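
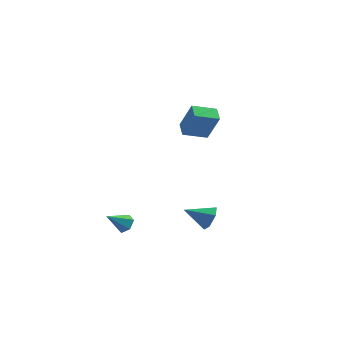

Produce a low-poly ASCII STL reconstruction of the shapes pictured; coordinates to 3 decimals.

solid 
facet normal 0.881 0.197 -0.430
outer loop
vertex 1.711 -1.342 -2.14
vertex 1.481 -1.609 -2.734
vertex 1.395 -0.937 -2.602
endloop
endfacet
facet normal -0.255 0.634 0.730
outer loop
vertex 1.711 -1.342 -2.14
vertex 1.395 -0.937 -2.602
vertex 0.319 -1.871 -2.166
endloop
endfacet
facet normal 0.881 0.197 -0.431
outer loop
vertex 1.395 -0.937 -2.602
vertex 1.481 -1.609 -2.734
vertex 1.165 -1.205 -3.195
endloop
endfacet
facet normal -0.671 0.738 -0.074
outer loop
vertex 1.395 -0.937 -2.602
vertex 1.165 -1.205 -3.195
vertex 0.319 -1.871 -2.166
endloop
endfacet
facet normal 0.881 0.198 -0.430
outer loop
vertex 1.165 -1.205 -3.195
vertex 1.481 -1.609 -2.734
vertex 1.252 -1.877 -3.327
endloop
endfacet
facet normal -0.779 0.022 -0.626
outer loop
vertex 1.165 -1.205 -3.195
vertex 1.252 -1.877 -3.327
vertex 0.319 -1.871 -2.166
endloop
endfacet
facet normal 0.881 0.198 -0.430
outer loop
vertex 1.252 -1.877 -3.327
vertex 1.481 -1.609 -2.734
vertex 1.568 -2.281 -2.866
endloop
endfacet
facet normal -0.472 -0.798 -0.375
outer loop
vertex 1.252 -1.877 -3.327
vertex 1.568 -2.281 -2.866
vertex 0.319 -1.871 -2.166
endloop
endfacet
facet normal 0.881 0.198 -0.429
outer loop
vertex 1.568 -2.281 -2.866
vertex 1.481 -1.609 -2.734
vertex 1.797 -2.013 -2.272
endloop
endfacet
facet normal -0.056 -0.902 0.428
outer loop
vertex 1.568 -2.281 -2.866
vertex 1.797 -2.013 -2.272
vertex 0.319 -1.871 -2.166
endloop
endfacet
facet normal 0.881 0.197 -0.430
outer loop
vertex 1.797 -2.013 -2.272
vertex 1.481 -1.609 -2.734
vertex 1.711 -1.342 -2.14
endloop
endfacet
facet normal 0.052 -0.186 0.981
outer loop
vertex 1.797 -2.013 -2.272
vertex 1.711 -1.342 -2.14
vertex 0.319 -1.871 -2.166
endloop
endfacet
facet normal -0.855 -0.433 0.285
outer loop
vertex -0.148 2.778 1.541
vertex -0.436 3.529 1.817
vertex -0.787 3.073 0.071
endloop
endfacet
facet normal 0.339 -0.883 -0.324
outer loop
vertex 0.316 3.631 -0.297
vertex -0.148 2.778 1.541
vertex -0.787 3.073 0.071
endloop
endfacet
facet normal -0.855 -0.432 0.285
outer loop
vertex -0.787 3.073 0.071
vertex -0.436 3.529 1.817
vertex -1.075 3.824 0.346
endloop
endfacet
facet normal -0.392 0.180 -0.902
outer loop
vertex -1.075 3.824 0.346
vertex 0.316 3.631 -0.297
vertex -0.787 3.073 0.071
endloop
endfacet
facet normal 0.392 -0.181 0.902
outer loop
vertex -0.148 2.778 1.541
vertex 0.667 4.087 1.449
vertex -0.436 3.529 1.817
endloop
endfacet
facet normal 0.339 -0.883 -0.324
outer loop
vertex 0.955 3.336 1.174
vertex -0.148 2.778 1.541
vertex 0.316 3.631 -0.297
endloop
endfacet
facet normal 0.391 -0.180 0.902
outer loop
vertex 0.955 3.336 1.174
vertex 0.667 4.087 1.449
vertex -0.148 2.778 1.541
endloop
endfacet
facet normal -0.339 0.883 0.324
outer loop
vertex -0.436 3.529 1.817
vertex 0.667 4.087 1.449
vertex -1.075 3.824 0.346
endloop
endfacet
facet normal -0.392 0.181 -0.902
outer loop
vertex 0.028 4.382 -0.021
vertex 0.316 3.631 -0.297
vertex -1.075 3.824 0.346
endloop
endfacet
facet normal -0.339 0.883 0.324
outer loop
vertex -1.075 3.824 0.346
vertex 0.667 4.087 1.449
vertex 0.028 4.382 -0.021
endloop
endfacet
facet normal 0.855 0.433 -0.285
outer loop
vertex 0.028 4.382 -0.021
vertex 0.955 3.336 1.174
vertex 0.316 3.631 -0.297
endloop
endfacet
facet normal 0.855 0.432 -0.285
outer loop
vertex 0.667 4.087 1.449
vertex 0.955 3.336 1.174
vertex 0.028 4.382 -0.021
endloop
endfacet
facet normal 0.592 0.505 -0.628
outer loop
vertex -1.864 -3.159 -2.942
vertex -2.185 -2.727 -2.897
vertex -1.77 -2.792 -2.558
endloop
endfacet
facet normal 0.518 -0.678 0.521
outer loop
vertex -1.864 -3.159 -2.942
vertex -1.77 -2.792 -2.558
vertex -2.895 -3.333 -2.143
endloop
endfacet
facet normal 0.592 0.506 -0.627
outer loop
vertex -1.77 -2.792 -2.558
vertex -2.185 -2.727 -2.897
vertex -2.091 -2.36 -2.512
endloop
endfacet
facet normal 0.294 0.117 0.949
outer loop
vertex -1.77 -2.792 -2.558
vertex -2.091 -2.36 -2.512
vertex -2.895 -3.333 -2.143
endloop
endfacet
facet normal 0.592 0.506 -0.627
outer loop
vertex -2.091 -2.36 -2.512
vertex -2.185 -2.727 -2.897
vertex -2.506 -2.295 -2.851
endloop
endfacet
facet normal -0.440 0.613 0.656
outer loop
vertex -2.091 -2.36 -2.512
vertex -2.506 -2.295 -2.851
vertex -2.895 -3.333 -2.143
endloop
endfacet
facet normal 0.592 0.506 -0.627
outer loop
vertex -2.506 -2.295 -2.851
vertex -2.185 -2.727 -2.897
vertex -2.6 -2.662 -3.236
endloop
endfacet
facet normal -0.948 0.311 -0.065
outer loop
vertex -2.506 -2.295 -2.851
vertex -2.6 -2.662 -3.236
vertex -2.895 -3.333 -2.143
endloop
endfacet
facet normal 0.592 0.505 -0.628
outer loop
vertex -2.6 -2.662 -3.236
vertex -2.185 -2.727 -2.897
vertex -2.279 -3.094 -3.281
endloop
endfacet
facet normal -0.722 -0.485 -0.493
outer loop
vertex -2.6 -2.662 -3.236
vertex -2.279 -3.094 -3.281
vertex -2.895 -3.333 -2.143
endloop
endfacet
facet normal 0.592 0.505 -0.628
outer loop
vertex -2.279 -3.094 -3.281
vertex -2.185 -2.727 -2.897
vertex -1.864 -3.159 -2.942
endloop
endfacet
facet normal 0.010 -0.980 -0.200
outer loop
vertex -2.279 -3.094 -3.281
vertex -1.864 -3.159 -2.942
vertex -2.895 -3.333 -2.143
endloop
endfacet

endsolid


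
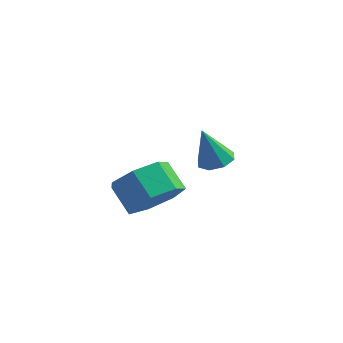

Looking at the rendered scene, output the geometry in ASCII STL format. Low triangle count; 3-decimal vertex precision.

solid 
facet normal 0.686 -0.356 -0.635
outer loop
vertex -1.459 3.712 -0.716
vertex -2.178 3.761 -1.52
vertex -1.482 4.519 -1.193
endloop
endfacet
facet normal 0.728 0.364 0.581
outer loop
vertex -1.459 3.712 -0.716
vertex -1.482 4.519 -1.193
vertex -2.302 4.151 0.065
endloop
endfacet
facet normal 0.727 0.365 0.581
outer loop
vertex -2.302 4.151 0.065
vertex -1.482 4.519 -1.193
vertex -2.325 4.957 -0.413
endloop
endfacet
facet normal -0.686 0.357 0.635
outer loop
vertex -2.302 4.151 0.065
vertex -2.325 4.957 -0.413
vertex -3.022 4.199 -0.74
endloop
endfacet
facet normal 0.686 -0.356 -0.634
outer loop
vertex -1.482 4.519 -1.193
vertex -2.178 3.761 -1.52
vertex -2.029 4.754 -1.917
endloop
endfacet
facet normal 0.434 0.900 -0.036
outer loop
vertex -1.482 4.519 -1.193
vertex -2.029 4.754 -1.917
vertex -2.325 4.957 -0.413
endloop
endfacet
facet normal 0.435 0.900 -0.036
outer loop
vertex -2.325 4.957 -0.413
vertex -2.029 4.754 -1.917
vertex -2.872 5.193 -1.136
endloop
endfacet
facet normal -0.685 0.356 0.635
outer loop
vertex -2.325 4.957 -0.413
vertex -2.872 5.193 -1.136
vertex -3.022 4.199 -0.74
endloop
endfacet
facet normal 0.685 -0.357 -0.635
outer loop
vertex -2.029 4.754 -1.917
vertex -2.178 3.761 -1.52
vertex -2.689 4.242 -2.342
endloop
endfacet
facet normal -0.185 0.758 -0.626
outer loop
vertex -2.029 4.754 -1.917
vertex -2.689 4.242 -2.342
vertex -2.872 5.193 -1.136
endloop
endfacet
facet normal -0.186 0.758 -0.626
outer loop
vertex -2.872 5.193 -1.136
vertex -2.689 4.242 -2.342
vertex -3.532 4.68 -1.561
endloop
endfacet
facet normal -0.686 0.356 0.635
outer loop
vertex -2.872 5.193 -1.136
vertex -3.532 4.68 -1.561
vertex -3.022 4.199 -0.74
endloop
endfacet
facet normal 0.686 -0.356 -0.635
outer loop
vertex -2.689 4.242 -2.342
vertex -2.178 3.761 -1.52
vertex -2.964 3.367 -2.148
endloop
endfacet
facet normal -0.666 0.044 -0.744
outer loop
vertex -2.689 4.242 -2.342
vertex -2.964 3.367 -2.148
vertex -3.532 4.68 -1.561
endloop
endfacet
facet normal -0.666 0.044 -0.744
outer loop
vertex -3.532 4.68 -1.561
vertex -2.964 3.367 -2.148
vertex -3.807 3.805 -1.367
endloop
endfacet
facet normal -0.686 0.356 0.635
outer loop
vertex -3.532 4.68 -1.561
vertex -3.807 3.805 -1.367
vertex -3.022 4.199 -0.74
endloop
endfacet
facet normal 0.686 -0.356 -0.635
outer loop
vertex -2.964 3.367 -2.148
vertex -2.178 3.761 -1.52
vertex -2.648 2.789 -1.482
endloop
endfacet
facet normal -0.645 -0.702 -0.303
outer loop
vertex -2.964 3.367 -2.148
vertex -2.648 2.789 -1.482
vertex -3.807 3.805 -1.367
endloop
endfacet
facet normal -0.645 -0.702 -0.303
outer loop
vertex -3.807 3.805 -1.367
vertex -2.648 2.789 -1.482
vertex -3.491 3.227 -0.701
endloop
endfacet
facet normal -0.686 0.356 0.635
outer loop
vertex -3.807 3.805 -1.367
vertex -3.491 3.227 -0.701
vertex -3.022 4.199 -0.74
endloop
endfacet
facet normal 0.686 -0.356 -0.634
outer loop
vertex -2.648 2.789 -1.482
vertex -2.178 3.761 -1.52
vertex -1.978 2.943 -0.844
endloop
endfacet
facet normal -0.138 -0.920 0.367
outer loop
vertex -2.648 2.789 -1.482
vertex -1.978 2.943 -0.844
vertex -3.491 3.227 -0.701
endloop
endfacet
facet normal -0.138 -0.920 0.367
outer loop
vertex -3.491 3.227 -0.701
vertex -1.978 2.943 -0.844
vertex -2.821 3.381 -0.064
endloop
endfacet
facet normal -0.686 0.356 0.635
outer loop
vertex -3.491 3.227 -0.701
vertex -2.821 3.381 -0.064
vertex -3.022 4.199 -0.74
endloop
endfacet
facet normal 0.685 -0.357 -0.635
outer loop
vertex -1.978 2.943 -0.844
vertex -2.178 3.761 -1.52
vertex -1.459 3.712 -0.716
endloop
endfacet
facet normal 0.472 -0.445 0.761
outer loop
vertex -1.978 2.943 -0.844
vertex -1.459 3.712 -0.716
vertex -2.821 3.381 -0.064
endloop
endfacet
facet normal 0.472 -0.446 0.760
outer loop
vertex -2.821 3.381 -0.064
vertex -1.459 3.712 -0.716
vertex -2.302 4.151 0.065
endloop
endfacet
facet normal -0.686 0.356 0.635
outer loop
vertex -2.821 3.381 -0.064
vertex -2.302 4.151 0.065
vertex -3.022 4.199 -0.74
endloop
endfacet
facet normal 0.250 0.192 -0.949
outer loop
vertex 0.765 2.389 1.622
vertex 0.31 2.809 1.587
vertex 0.909 2.824 1.748
endloop
endfacet
facet normal 0.762 -0.400 0.509
outer loop
vertex 0.765 2.389 1.622
vertex 0.909 2.824 1.748
vertex -0.05 2.531 2.953
endloop
endfacet
facet normal 0.250 0.193 -0.949
outer loop
vertex 0.909 2.824 1.748
vertex 0.31 2.809 1.587
vertex 0.702 3.249 1.78
endloop
endfacet
facet normal 0.710 0.298 0.638
outer loop
vertex 0.909 2.824 1.748
vertex 0.702 3.249 1.78
vertex -0.05 2.531 2.953
endloop
endfacet
facet normal 0.250 0.193 -0.949
outer loop
vertex 0.702 3.249 1.78
vertex 0.31 2.809 1.587
vertex 0.265 3.417 1.699
endloop
endfacet
facet normal 0.189 0.779 0.598
outer loop
vertex 0.702 3.249 1.78
vertex 0.265 3.417 1.699
vertex -0.05 2.531 2.953
endloop
endfacet
facet normal 0.251 0.193 -0.948
outer loop
vertex 0.265 3.417 1.699
vertex 0.31 2.809 1.587
vertex -0.145 3.229 1.552
endloop
endfacet
facet normal -0.498 0.762 0.414
outer loop
vertex 0.265 3.417 1.699
vertex -0.145 3.229 1.552
vertex -0.05 2.531 2.953
endloop
endfacet
facet normal 0.251 0.192 -0.949
outer loop
vertex -0.145 3.229 1.552
vertex 0.31 2.809 1.587
vertex -0.288 2.794 1.426
endloop
endfacet
facet normal -0.947 0.256 0.192
outer loop
vertex -0.145 3.229 1.552
vertex -0.288 2.794 1.426
vertex -0.05 2.531 2.953
endloop
endfacet
facet normal 0.251 0.193 -0.949
outer loop
vertex -0.288 2.794 1.426
vertex 0.31 2.809 1.587
vertex -0.081 2.369 1.394
endloop
endfacet
facet normal -0.895 -0.441 0.064
outer loop
vertex -0.288 2.794 1.426
vertex -0.081 2.369 1.394
vertex -0.05 2.531 2.953
endloop
endfacet
facet normal 0.251 0.193 -0.949
outer loop
vertex -0.081 2.369 1.394
vertex 0.31 2.809 1.587
vertex 0.355 2.201 1.475
endloop
endfacet
facet normal -0.374 -0.922 0.103
outer loop
vertex -0.081 2.369 1.394
vertex 0.355 2.201 1.475
vertex -0.05 2.531 2.953
endloop
endfacet
facet normal 0.251 0.193 -0.948
outer loop
vertex 0.355 2.201 1.475
vertex 0.31 2.809 1.587
vertex 0.765 2.389 1.622
endloop
endfacet
facet normal 0.312 -0.905 0.288
outer loop
vertex 0.355 2.201 1.475
vertex 0.765 2.389 1.622
vertex -0.05 2.531 2.953
endloop
endfacet

endsolid


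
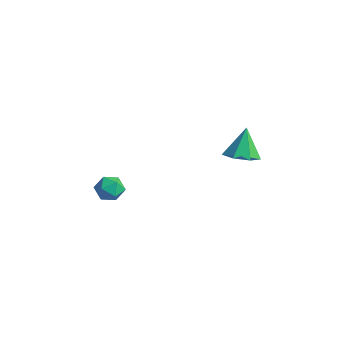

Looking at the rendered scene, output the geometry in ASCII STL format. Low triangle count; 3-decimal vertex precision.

solid 
facet normal -0.031 0.376 0.926
outer loop
vertex -3.492 -3.225 -3.578
vertex -3.737 -3.922 -3.303
vertex -2.966 -3.762 -3.342
endloop
endfacet
facet normal 0.473 0.699 0.536
outer loop
vertex -3.492 -3.225 -3.578
vertex -2.966 -3.762 -3.342
vertex -2.837 -3.345 -3.999
endloop
endfacet
facet normal 0.159 0.987 -0.034
outer loop
vertex -3.492 -3.225 -3.578
vertex -2.837 -3.345 -3.999
vertex -3.528 -3.246 -4.365
endloop
endfacet
facet normal -0.539 0.842 0.002
outer loop
vertex -3.492 -3.225 -3.578
vertex -3.528 -3.246 -4.365
vertex -4.084 -3.603 -3.936
endloop
endfacet
facet normal -0.656 0.465 0.594
outer loop
vertex -3.492 -3.225 -3.578
vertex -4.084 -3.603 -3.936
vertex -3.737 -3.922 -3.303
endloop
endfacet
facet normal 0.930 0.200 0.309
outer loop
vertex -2.837 -3.345 -3.999
vertex -2.966 -3.762 -3.342
vertex -2.676 -4.117 -3.984
endloop
endfacet
facet normal 0.115 -0.324 0.939
outer loop
vertex -2.966 -3.762 -3.342
vertex -3.737 -3.922 -3.303
vertex -3.232 -4.474 -3.555
endloop
endfacet
facet normal -0.898 -0.179 0.402
outer loop
vertex -3.737 -3.922 -3.303
vertex -4.084 -3.603 -3.936
vertex -3.923 -4.375 -3.921
endloop
endfacet
facet normal -0.708 0.432 -0.559
outer loop
vertex -4.084 -3.603 -3.936
vertex -3.528 -3.246 -4.365
vertex -3.794 -3.958 -4.578
endloop
endfacet
facet normal 0.421 0.666 -0.615
outer loop
vertex -3.528 -3.246 -4.365
vertex -2.837 -3.345 -3.999
vertex -3.023 -3.798 -4.617
endloop
endfacet
facet normal 0.539 -0.842 -0.002
outer loop
vertex -3.268 -4.495 -4.342
vertex -2.676 -4.117 -3.984
vertex -3.232 -4.474 -3.555
endloop
endfacet
facet normal -0.159 -0.987 0.034
outer loop
vertex -3.268 -4.495 -4.342
vertex -3.232 -4.474 -3.555
vertex -3.923 -4.375 -3.921
endloop
endfacet
facet normal -0.473 -0.699 -0.536
outer loop
vertex -3.268 -4.495 -4.342
vertex -3.923 -4.375 -3.921
vertex -3.794 -3.958 -4.578
endloop
endfacet
facet normal 0.031 -0.376 -0.926
outer loop
vertex -3.268 -4.495 -4.342
vertex -3.794 -3.958 -4.578
vertex -3.023 -3.798 -4.617
endloop
endfacet
facet normal 0.656 -0.465 -0.594
outer loop
vertex -3.268 -4.495 -4.342
vertex -3.023 -3.798 -4.617
vertex -2.676 -4.117 -3.984
endloop
endfacet
facet normal 0.708 -0.432 0.559
outer loop
vertex -3.232 -4.474 -3.555
vertex -2.676 -4.117 -3.984
vertex -2.966 -3.762 -3.342
endloop
endfacet
facet normal -0.421 -0.666 0.615
outer loop
vertex -3.923 -4.375 -3.921
vertex -3.232 -4.474 -3.555
vertex -3.737 -3.922 -3.303
endloop
endfacet
facet normal -0.930 -0.200 -0.309
outer loop
vertex -3.794 -3.958 -4.578
vertex -3.923 -4.375 -3.921
vertex -4.084 -3.603 -3.936
endloop
endfacet
facet normal -0.115 0.324 -0.939
outer loop
vertex -3.023 -3.798 -4.617
vertex -3.794 -3.958 -4.578
vertex -3.528 -3.246 -4.365
endloop
endfacet
facet normal 0.898 0.179 -0.402
outer loop
vertex -2.676 -4.117 -3.984
vertex -3.023 -3.798 -4.617
vertex -2.837 -3.345 -3.999
endloop
endfacet
facet normal 0.204 -0.386 -0.900
outer loop
vertex 3.441 -0.827 0.439
vertex 2.693 -1.307 0.475
vertex 2.811 -0.486 0.15
endloop
endfacet
facet normal 0.392 0.897 0.205
outer loop
vertex 3.441 -0.827 0.439
vertex 2.811 -0.486 0.15
vertex 2.367 -0.693 1.905
endloop
endfacet
facet normal 0.204 -0.386 -0.900
outer loop
vertex 2.811 -0.486 0.15
vertex 2.693 -1.307 0.475
vertex 2.092 -0.764 0.106
endloop
endfacet
facet normal -0.362 0.932 0.018
outer loop
vertex 2.811 -0.486 0.15
vertex 2.092 -0.764 0.106
vertex 2.367 -0.693 1.905
endloop
endfacet
facet normal 0.204 -0.385 -0.900
outer loop
vertex 2.092 -0.764 0.106
vertex 2.693 -1.307 0.475
vertex 1.825 -1.45 0.339
endloop
endfacet
facet normal -0.910 0.396 0.123
outer loop
vertex 2.092 -0.764 0.106
vertex 1.825 -1.45 0.339
vertex 2.367 -0.693 1.905
endloop
endfacet
facet normal 0.205 -0.386 -0.899
outer loop
vertex 1.825 -1.45 0.339
vertex 2.693 -1.307 0.475
vertex 2.211 -2.028 0.675
endloop
endfacet
facet normal -0.844 -0.307 0.440
outer loop
vertex 1.825 -1.45 0.339
vertex 2.211 -2.028 0.675
vertex 2.367 -0.693 1.905
endloop
endfacet
facet normal 0.204 -0.386 -0.900
outer loop
vertex 2.211 -2.028 0.675
vertex 2.693 -1.307 0.475
vertex 2.96 -2.063 0.86
endloop
endfacet
facet normal -0.211 -0.649 0.731
outer loop
vertex 2.211 -2.028 0.675
vertex 2.96 -2.063 0.86
vertex 2.367 -0.693 1.905
endloop
endfacet
facet normal 0.204 -0.386 -0.900
outer loop
vertex 2.96 -2.063 0.86
vertex 2.693 -1.307 0.475
vertex 3.508 -1.528 0.755
endloop
endfacet
facet normal 0.511 -0.371 0.776
outer loop
vertex 2.96 -2.063 0.86
vertex 3.508 -1.528 0.755
vertex 2.367 -0.693 1.905
endloop
endfacet
facet normal 0.204 -0.386 -0.900
outer loop
vertex 3.508 -1.528 0.755
vertex 2.693 -1.307 0.475
vertex 3.441 -0.827 0.439
endloop
endfacet
facet normal 0.778 0.318 0.541
outer loop
vertex 3.508 -1.528 0.755
vertex 3.441 -0.827 0.439
vertex 2.367 -0.693 1.905
endloop
endfacet

endsolid


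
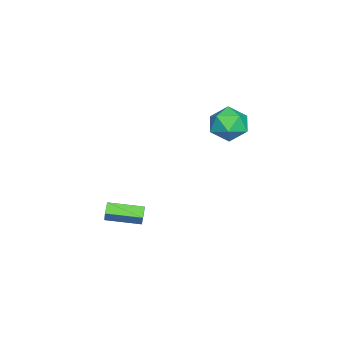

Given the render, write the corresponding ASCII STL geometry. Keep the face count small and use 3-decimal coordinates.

solid 
facet normal 0.102 -0.017 0.995
outer loop
vertex 1.451 3.369 4.824
vertex 0.551 2.519 4.901
vertex 1.733 2.162 4.774
endloop
endfacet
facet normal 0.721 0.140 0.678
outer loop
vertex 1.451 3.369 4.824
vertex 1.733 2.162 4.774
vertex 2.295 2.963 4.01
endloop
endfacet
facet normal 0.625 0.727 0.285
outer loop
vertex 1.451 3.369 4.824
vertex 2.295 2.963 4.01
vertex 1.461 3.814 3.666
endloop
endfacet
facet normal -0.055 0.932 0.358
outer loop
vertex 1.451 3.369 4.824
vertex 1.461 3.814 3.666
vertex 0.383 3.539 4.216
endloop
endfacet
facet normal -0.378 0.472 0.796
outer loop
vertex 1.451 3.369 4.824
vertex 0.383 3.539 4.216
vertex 0.551 2.519 4.901
endloop
endfacet
facet normal 0.887 -0.396 0.237
outer loop
vertex 2.295 2.963 4.01
vertex 1.733 2.162 4.774
vertex 1.917 1.861 3.584
endloop
endfacet
facet normal -0.116 -0.652 0.749
outer loop
vertex 1.733 2.162 4.774
vertex 0.551 2.519 4.901
vertex 0.839 1.586 4.134
endloop
endfacet
facet normal -0.893 0.141 0.428
outer loop
vertex 0.551 2.519 4.901
vertex 0.383 3.539 4.216
vertex 0.005 2.437 3.79
endloop
endfacet
facet normal -0.369 0.886 -0.281
outer loop
vertex 0.383 3.539 4.216
vertex 1.461 3.814 3.666
vertex 0.567 3.238 3.026
endloop
endfacet
facet normal 0.730 0.554 -0.400
outer loop
vertex 1.461 3.814 3.666
vertex 2.295 2.963 4.01
vertex 1.749 2.881 2.899
endloop
endfacet
facet normal 0.055 -0.932 -0.358
outer loop
vertex 0.849 2.031 2.976
vertex 1.917 1.861 3.584
vertex 0.839 1.586 4.134
endloop
endfacet
facet normal -0.625 -0.727 -0.285
outer loop
vertex 0.849 2.031 2.976
vertex 0.839 1.586 4.134
vertex 0.005 2.437 3.79
endloop
endfacet
facet normal -0.721 -0.140 -0.678
outer loop
vertex 0.849 2.031 2.976
vertex 0.005 2.437 3.79
vertex 0.567 3.238 3.026
endloop
endfacet
facet normal -0.102 0.017 -0.995
outer loop
vertex 0.849 2.031 2.976
vertex 0.567 3.238 3.026
vertex 1.749 2.881 2.899
endloop
endfacet
facet normal 0.378 -0.472 -0.796
outer loop
vertex 0.849 2.031 2.976
vertex 1.749 2.881 2.899
vertex 1.917 1.861 3.584
endloop
endfacet
facet normal 0.369 -0.886 0.281
outer loop
vertex 0.839 1.586 4.134
vertex 1.917 1.861 3.584
vertex 1.733 2.162 4.774
endloop
endfacet
facet normal -0.730 -0.554 0.400
outer loop
vertex 0.005 2.437 3.79
vertex 0.839 1.586 4.134
vertex 0.551 2.519 4.901
endloop
endfacet
facet normal -0.887 0.396 -0.237
outer loop
vertex 0.567 3.238 3.026
vertex 0.005 2.437 3.79
vertex 0.383 3.539 4.216
endloop
endfacet
facet normal 0.116 0.652 -0.749
outer loop
vertex 1.749 2.881 2.899
vertex 0.567 3.238 3.026
vertex 1.461 3.814 3.666
endloop
endfacet
facet normal 0.893 -0.141 -0.428
outer loop
vertex 1.917 1.861 3.584
vertex 1.749 2.881 2.899
vertex 2.295 2.963 4.01
endloop
endfacet
facet normal -0.502 -0.197 -0.842
outer loop
vertex 2.032 -4.019 -3.605
vertex 1.644 -1.97 -3.854
vertex 2.733 -3.939 -4.042
endloop
endfacet
facet normal 0.185 -0.976 0.118
outer loop
vertex 3.316 -3.71 -3.066
vertex 2.032 -4.019 -3.605
vertex 2.733 -3.939 -4.042
endloop
endfacet
facet normal -0.502 -0.197 -0.842
outer loop
vertex 2.733 -3.939 -4.042
vertex 1.644 -1.97 -3.854
vertex 2.345 -1.89 -4.291
endloop
endfacet
facet normal 0.844 0.096 -0.527
outer loop
vertex 2.345 -1.89 -4.291
vertex 3.316 -3.71 -3.066
vertex 2.733 -3.939 -4.042
endloop
endfacet
facet normal -0.844 -0.096 0.527
outer loop
vertex 2.032 -4.019 -3.605
vertex 2.227 -1.741 -2.878
vertex 1.644 -1.97 -3.854
endloop
endfacet
facet normal 0.185 -0.976 0.118
outer loop
vertex 2.615 -3.79 -2.629
vertex 2.032 -4.019 -3.605
vertex 3.316 -3.71 -3.066
endloop
endfacet
facet normal -0.844 -0.096 0.527
outer loop
vertex 2.615 -3.79 -2.629
vertex 2.227 -1.741 -2.878
vertex 2.032 -4.019 -3.605
endloop
endfacet
facet normal -0.185 0.976 -0.118
outer loop
vertex 1.644 -1.97 -3.854
vertex 2.227 -1.741 -2.878
vertex 2.345 -1.89 -4.291
endloop
endfacet
facet normal 0.844 0.096 -0.527
outer loop
vertex 2.928 -1.661 -3.315
vertex 3.316 -3.71 -3.066
vertex 2.345 -1.89 -4.291
endloop
endfacet
facet normal -0.185 0.976 -0.118
outer loop
vertex 2.345 -1.89 -4.291
vertex 2.227 -1.741 -2.878
vertex 2.928 -1.661 -3.315
endloop
endfacet
facet normal 0.502 0.197 0.842
outer loop
vertex 2.928 -1.661 -3.315
vertex 2.615 -3.79 -2.629
vertex 3.316 -3.71 -3.066
endloop
endfacet
facet normal 0.502 0.197 0.842
outer loop
vertex 2.227 -1.741 -2.878
vertex 2.615 -3.79 -2.629
vertex 2.928 -1.661 -3.315
endloop
endfacet

endsolid


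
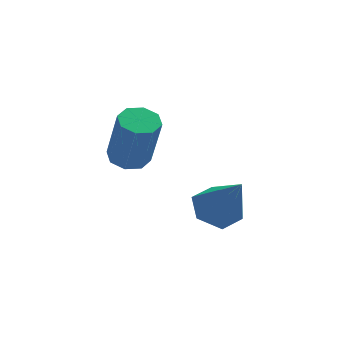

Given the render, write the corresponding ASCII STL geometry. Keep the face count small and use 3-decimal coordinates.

solid 
facet normal -0.297 0.469 -0.831
outer loop
vertex 2.052 3.02 -0.964
vertex 1.28 3.264 -0.55
vertex 2.011 3.805 -0.506
endloop
endfacet
facet normal 0.997 0.004 0.083
outer loop
vertex 2.052 3.02 -0.964
vertex 2.011 3.805 -0.506
vertex 1.88 2.316 1.13
endloop
endfacet
facet normal -0.298 0.470 -0.831
outer loop
vertex 2.011 3.805 -0.506
vertex 1.28 3.264 -0.55
vertex 1.238 4.049 -0.091
endloop
endfacet
facet normal 0.515 0.613 0.599
outer loop
vertex 2.011 3.805 -0.506
vertex 1.238 4.049 -0.091
vertex 1.88 2.316 1.13
endloop
endfacet
facet normal -0.297 0.470 -0.831
outer loop
vertex 1.238 4.049 -0.091
vertex 1.28 3.264 -0.55
vertex 0.507 3.509 -0.135
endloop
endfacet
facet normal -0.373 0.438 0.818
outer loop
vertex 1.238 4.049 -0.091
vertex 0.507 3.509 -0.135
vertex 1.88 2.316 1.13
endloop
endfacet
facet normal -0.298 0.469 -0.831
outer loop
vertex 0.507 3.509 -0.135
vertex 1.28 3.264 -0.55
vertex 0.549 2.724 -0.593
endloop
endfacet
facet normal -0.780 -0.346 0.521
outer loop
vertex 0.507 3.509 -0.135
vertex 0.549 2.724 -0.593
vertex 1.88 2.316 1.13
endloop
endfacet
facet normal -0.298 0.469 -0.831
outer loop
vertex 0.549 2.724 -0.593
vertex 1.28 3.264 -0.55
vertex 1.321 2.479 -1.008
endloop
endfacet
facet normal -0.300 -0.954 0.006
outer loop
vertex 0.549 2.724 -0.593
vertex 1.321 2.479 -1.008
vertex 1.88 2.316 1.13
endloop
endfacet
facet normal -0.297 0.469 -0.831
outer loop
vertex 1.321 2.479 -1.008
vertex 1.28 3.264 -0.55
vertex 2.052 3.02 -0.964
endloop
endfacet
facet normal 0.589 -0.779 -0.214
outer loop
vertex 1.321 2.479 -1.008
vertex 2.052 3.02 -0.964
vertex 1.88 2.316 1.13
endloop
endfacet
facet normal -0.143 0.269 -0.953
outer loop
vertex -0.81 3.202 1.886
vertex -1.473 3.371 2.033
vertex -0.862 3.713 2.038
endloop
endfacet
facet normal 0.985 0.133 -0.110
outer loop
vertex -0.81 3.202 1.886
vertex -0.862 3.713 2.038
vertex -0.524 2.66 3.8
endloop
endfacet
facet normal 0.985 0.133 -0.110
outer loop
vertex -0.524 2.66 3.8
vertex -0.862 3.713 2.038
vertex -0.576 3.171 3.952
endloop
endfacet
facet normal 0.143 -0.269 0.953
outer loop
vertex -0.524 2.66 3.8
vertex -0.576 3.171 3.952
vertex -1.187 2.829 3.947
endloop
endfacet
facet normal -0.143 0.270 -0.952
outer loop
vertex -0.862 3.713 2.038
vertex -1.473 3.371 2.033
vertex -1.272 4.024 2.188
endloop
endfacet
facet normal 0.628 0.768 0.124
outer loop
vertex -0.862 3.713 2.038
vertex -1.272 4.024 2.188
vertex -0.576 3.171 3.952
endloop
endfacet
facet normal 0.627 0.769 0.124
outer loop
vertex -0.576 3.171 3.952
vertex -1.272 4.024 2.188
vertex -0.986 3.481 4.102
endloop
endfacet
facet normal 0.144 -0.271 0.952
outer loop
vertex -0.576 3.171 3.952
vertex -0.986 3.481 4.102
vertex -1.187 2.829 3.947
endloop
endfacet
facet normal -0.141 0.270 -0.953
outer loop
vertex -1.272 4.024 2.188
vertex -1.473 3.371 2.033
vertex -1.8 3.952 2.246
endloop
endfacet
facet normal -0.099 0.953 0.285
outer loop
vertex -1.272 4.024 2.188
vertex -1.8 3.952 2.246
vertex -0.986 3.481 4.102
endloop
endfacet
facet normal -0.097 0.954 0.284
outer loop
vertex -0.986 3.481 4.102
vertex -1.8 3.952 2.246
vertex -1.513 3.41 4.161
endloop
endfacet
facet normal 0.143 -0.270 0.952
outer loop
vertex -0.986 3.481 4.102
vertex -1.513 3.41 4.161
vertex -1.187 2.829 3.947
endloop
endfacet
facet normal -0.143 0.269 -0.953
outer loop
vertex -1.8 3.952 2.246
vertex -1.473 3.371 2.033
vertex -2.136 3.54 2.18
endloop
endfacet
facet normal -0.766 0.580 0.279
outer loop
vertex -1.8 3.952 2.246
vertex -2.136 3.54 2.18
vertex -1.513 3.41 4.161
endloop
endfacet
facet normal -0.765 0.580 0.279
outer loop
vertex -1.513 3.41 4.161
vertex -2.136 3.54 2.18
vertex -1.85 2.998 4.094
endloop
endfacet
facet normal 0.142 -0.271 0.952
outer loop
vertex -1.513 3.41 4.161
vertex -1.85 2.998 4.094
vertex -1.187 2.829 3.947
endloop
endfacet
facet normal -0.143 0.269 -0.953
outer loop
vertex -2.136 3.54 2.18
vertex -1.473 3.371 2.033
vertex -2.084 3.029 2.028
endloop
endfacet
facet normal -0.985 -0.133 0.110
outer loop
vertex -2.136 3.54 2.18
vertex -2.084 3.029 2.028
vertex -1.85 2.998 4.094
endloop
endfacet
facet normal -0.985 -0.133 0.110
outer loop
vertex -1.85 2.998 4.094
vertex -2.084 3.029 2.028
vertex -1.798 2.487 3.942
endloop
endfacet
facet normal 0.143 -0.269 0.953
outer loop
vertex -1.85 2.998 4.094
vertex -1.798 2.487 3.942
vertex -1.187 2.829 3.947
endloop
endfacet
facet normal -0.144 0.271 -0.952
outer loop
vertex -2.084 3.029 2.028
vertex -1.473 3.371 2.033
vertex -1.674 2.719 1.878
endloop
endfacet
facet normal -0.627 -0.769 -0.124
outer loop
vertex -2.084 3.029 2.028
vertex -1.674 2.719 1.878
vertex -1.798 2.487 3.942
endloop
endfacet
facet normal -0.628 -0.768 -0.124
outer loop
vertex -1.798 2.487 3.942
vertex -1.674 2.719 1.878
vertex -1.388 2.176 3.792
endloop
endfacet
facet normal 0.143 -0.270 0.952
outer loop
vertex -1.798 2.487 3.942
vertex -1.388 2.176 3.792
vertex -1.187 2.829 3.947
endloop
endfacet
facet normal -0.143 0.270 -0.952
outer loop
vertex -1.674 2.719 1.878
vertex -1.473 3.371 2.033
vertex -1.147 2.79 1.819
endloop
endfacet
facet normal 0.097 -0.954 -0.285
outer loop
vertex -1.674 2.719 1.878
vertex -1.147 2.79 1.819
vertex -1.388 2.176 3.792
endloop
endfacet
facet normal 0.099 -0.954 -0.285
outer loop
vertex -1.388 2.176 3.792
vertex -1.147 2.79 1.819
vertex -0.86 2.248 3.734
endloop
endfacet
facet normal 0.141 -0.270 0.953
outer loop
vertex -1.388 2.176 3.792
vertex -0.86 2.248 3.734
vertex -1.187 2.829 3.947
endloop
endfacet
facet normal -0.142 0.271 -0.952
outer loop
vertex -1.147 2.79 1.819
vertex -1.473 3.371 2.033
vertex -0.81 3.202 1.886
endloop
endfacet
facet normal 0.765 -0.580 -0.279
outer loop
vertex -1.147 2.79 1.819
vertex -0.81 3.202 1.886
vertex -0.86 2.248 3.734
endloop
endfacet
facet normal 0.766 -0.580 -0.279
outer loop
vertex -0.86 2.248 3.734
vertex -0.81 3.202 1.886
vertex -0.524 2.66 3.8
endloop
endfacet
facet normal 0.143 -0.269 0.953
outer loop
vertex -0.86 2.248 3.734
vertex -0.524 2.66 3.8
vertex -1.187 2.829 3.947
endloop
endfacet

endsolid


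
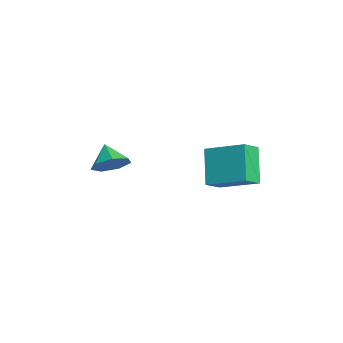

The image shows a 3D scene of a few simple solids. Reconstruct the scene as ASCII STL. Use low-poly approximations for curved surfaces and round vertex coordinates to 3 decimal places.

solid 
facet normal -0.620 0.068 0.782
outer loop
vertex -1.341 1.888 4.85
vertex -1.904 2.53 4.348
vertex -2.326 0.508 4.188
endloop
endfacet
facet normal 0.569 -0.649 0.506
outer loop
vertex -1.236 0.39 2.812
vertex -1.341 1.888 4.85
vertex -2.326 0.508 4.188
endloop
endfacet
facet normal -0.619 0.067 0.782
outer loop
vertex -2.326 0.508 4.188
vertex -1.904 2.53 4.348
vertex -2.889 1.15 3.687
endloop
endfacet
facet normal -0.541 -0.758 -0.364
outer loop
vertex -2.889 1.15 3.687
vertex -1.236 0.39 2.812
vertex -2.326 0.508 4.188
endloop
endfacet
facet normal 0.541 0.759 0.363
outer loop
vertex -1.341 1.888 4.85
vertex -0.814 2.412 2.972
vertex -1.904 2.53 4.348
endloop
endfacet
facet normal 0.569 -0.648 0.506
outer loop
vertex -0.251 1.77 3.473
vertex -1.341 1.888 4.85
vertex -1.236 0.39 2.812
endloop
endfacet
facet normal 0.541 0.758 0.363
outer loop
vertex -0.251 1.77 3.473
vertex -0.814 2.412 2.972
vertex -1.341 1.888 4.85
endloop
endfacet
facet normal -0.569 0.648 -0.506
outer loop
vertex -1.904 2.53 4.348
vertex -0.814 2.412 2.972
vertex -2.889 1.15 3.687
endloop
endfacet
facet normal -0.541 -0.759 -0.363
outer loop
vertex -1.799 1.032 2.31
vertex -1.236 0.39 2.812
vertex -2.889 1.15 3.687
endloop
endfacet
facet normal -0.569 0.649 -0.506
outer loop
vertex -2.889 1.15 3.687
vertex -0.814 2.412 2.972
vertex -1.799 1.032 2.31
endloop
endfacet
facet normal 0.620 -0.068 -0.782
outer loop
vertex -1.799 1.032 2.31
vertex -0.251 1.77 3.473
vertex -1.236 0.39 2.812
endloop
endfacet
facet normal 0.620 -0.067 -0.782
outer loop
vertex -0.814 2.412 2.972
vertex -0.251 1.77 3.473
vertex -1.799 1.032 2.31
endloop
endfacet
facet normal 0.736 0.151 -0.660
outer loop
vertex -2.074 -3.714 3.81
vertex -2.485 -3.077 3.497
vertex -1.937 -3.082 4.107
endloop
endfacet
facet normal 0.128 -0.444 0.887
outer loop
vertex -2.074 -3.714 3.81
vertex -1.937 -3.082 4.107
vertex -3.295 -3.243 4.223
endloop
endfacet
facet normal 0.736 0.152 -0.660
outer loop
vertex -1.937 -3.082 4.107
vertex -2.485 -3.077 3.497
vertex -2.213 -2.447 3.945
endloop
endfacet
facet normal 0.050 0.267 0.962
outer loop
vertex -1.937 -3.082 4.107
vertex -2.213 -2.447 3.945
vertex -3.295 -3.243 4.223
endloop
endfacet
facet normal 0.736 0.151 -0.659
outer loop
vertex -2.213 -2.447 3.945
vertex -2.485 -3.077 3.497
vertex -2.693 -2.285 3.446
endloop
endfacet
facet normal -0.374 0.715 0.591
outer loop
vertex -2.213 -2.447 3.945
vertex -2.693 -2.285 3.446
vertex -3.295 -3.243 4.223
endloop
endfacet
facet normal 0.736 0.151 -0.660
outer loop
vertex -2.693 -2.285 3.446
vertex -2.485 -3.077 3.497
vertex -3.017 -2.72 2.985
endloop
endfacet
facet normal -0.826 0.561 0.051
outer loop
vertex -2.693 -2.285 3.446
vertex -3.017 -2.72 2.985
vertex -3.295 -3.243 4.223
endloop
endfacet
facet normal 0.736 0.151 -0.660
outer loop
vertex -3.017 -2.72 2.985
vertex -2.485 -3.077 3.497
vertex -2.94 -3.424 2.91
endloop
endfacet
facet normal -0.965 -0.079 -0.250
outer loop
vertex -3.017 -2.72 2.985
vertex -2.94 -3.424 2.91
vertex -3.295 -3.243 4.223
endloop
endfacet
facet normal 0.736 0.150 -0.660
outer loop
vertex -2.94 -3.424 2.91
vertex -2.485 -3.077 3.497
vertex -2.521 -3.866 3.277
endloop
endfacet
facet normal -0.686 -0.722 -0.086
outer loop
vertex -2.94 -3.424 2.91
vertex -2.521 -3.866 3.277
vertex -3.295 -3.243 4.223
endloop
endfacet
facet normal 0.736 0.150 -0.660
outer loop
vertex -2.521 -3.866 3.277
vertex -2.485 -3.077 3.497
vertex -2.074 -3.714 3.81
endloop
endfacet
facet normal -0.200 -0.885 0.420
outer loop
vertex -2.521 -3.866 3.277
vertex -2.074 -3.714 3.81
vertex -3.295 -3.243 4.223
endloop
endfacet

endsolid


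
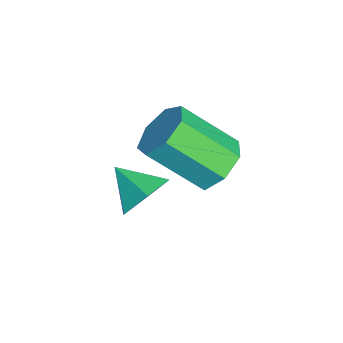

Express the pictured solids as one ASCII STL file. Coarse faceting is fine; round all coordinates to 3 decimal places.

solid 
facet normal 0.073 0.746 -0.663
outer loop
vertex -0.749 -0.34 0.742
vertex -1.499 0.005 1.048
vertex -0.674 0.161 1.314
endloop
endfacet
facet normal 0.993 -0.119 -0.026
outer loop
vertex -0.749 -0.34 0.742
vertex -0.674 0.161 1.314
vertex -0.892 -1.81 2.045
endloop
endfacet
facet normal 0.993 -0.119 -0.026
outer loop
vertex -0.892 -1.81 2.045
vertex -0.674 0.161 1.314
vertex -0.817 -1.31 2.617
endloop
endfacet
facet normal -0.072 -0.746 0.662
outer loop
vertex -0.892 -1.81 2.045
vertex -0.817 -1.31 2.617
vertex -1.641 -1.465 2.352
endloop
endfacet
facet normal 0.072 0.746 -0.662
outer loop
vertex -0.674 0.161 1.314
vertex -1.499 0.005 1.048
vertex -1.22 0.544 1.686
endloop
endfacet
facet normal 0.695 0.437 0.570
outer loop
vertex -0.674 0.161 1.314
vertex -1.22 0.544 1.686
vertex -0.817 -1.31 2.617
endloop
endfacet
facet normal 0.696 0.437 0.570
outer loop
vertex -0.817 -1.31 2.617
vertex -1.22 0.544 1.686
vertex -1.363 -0.927 2.99
endloop
endfacet
facet normal -0.072 -0.747 0.661
outer loop
vertex -0.817 -1.31 2.617
vertex -1.363 -0.927 2.99
vertex -1.641 -1.465 2.352
endloop
endfacet
facet normal 0.072 0.746 -0.662
outer loop
vertex -1.22 0.544 1.686
vertex -1.499 0.005 1.048
vertex -1.976 0.521 1.578
endloop
endfacet
facet normal -0.125 0.665 0.736
outer loop
vertex -1.22 0.544 1.686
vertex -1.976 0.521 1.578
vertex -1.363 -0.927 2.99
endloop
endfacet
facet normal -0.125 0.665 0.736
outer loop
vertex -1.363 -0.927 2.99
vertex -1.976 0.521 1.578
vertex -2.118 -0.949 2.882
endloop
endfacet
facet normal -0.073 -0.747 0.661
outer loop
vertex -1.363 -0.927 2.99
vertex -2.118 -0.949 2.882
vertex -1.641 -1.465 2.352
endloop
endfacet
facet normal 0.072 0.746 -0.662
outer loop
vertex -1.976 0.521 1.578
vertex -1.499 0.005 1.048
vertex -2.372 0.11 1.071
endloop
endfacet
facet normal -0.852 0.391 0.348
outer loop
vertex -1.976 0.521 1.578
vertex -2.372 0.11 1.071
vertex -2.118 -0.949 2.882
endloop
endfacet
facet normal -0.851 0.392 0.349
outer loop
vertex -2.118 -0.949 2.882
vertex -2.372 0.11 1.071
vertex -2.515 -1.36 2.375
endloop
endfacet
facet normal -0.072 -0.746 0.662
outer loop
vertex -2.118 -0.949 2.882
vertex -2.515 -1.36 2.375
vertex -1.641 -1.465 2.352
endloop
endfacet
facet normal 0.072 0.746 -0.662
outer loop
vertex -2.372 0.11 1.071
vertex -1.499 0.005 1.048
vertex -2.111 -0.38 0.547
endloop
endfacet
facet normal -0.937 -0.176 -0.302
outer loop
vertex -2.372 0.11 1.071
vertex -2.111 -0.38 0.547
vertex -2.515 -1.36 2.375
endloop
endfacet
facet normal -0.937 -0.178 -0.302
outer loop
vertex -2.515 -1.36 2.375
vertex -2.111 -0.38 0.547
vertex -2.253 -1.85 1.851
endloop
endfacet
facet normal -0.072 -0.746 0.662
outer loop
vertex -2.515 -1.36 2.375
vertex -2.253 -1.85 1.851
vertex -1.641 -1.465 2.352
endloop
endfacet
facet normal 0.072 0.746 -0.662
outer loop
vertex -2.111 -0.38 0.547
vertex -1.499 0.005 1.048
vertex -1.389 -0.58 0.4
endloop
endfacet
facet normal -0.317 -0.612 -0.724
outer loop
vertex -2.111 -0.38 0.547
vertex -1.389 -0.58 0.4
vertex -2.253 -1.85 1.851
endloop
endfacet
facet normal -0.317 -0.612 -0.724
outer loop
vertex -2.253 -1.85 1.851
vertex -1.389 -0.58 0.4
vertex -1.531 -2.05 1.704
endloop
endfacet
facet normal -0.072 -0.746 0.662
outer loop
vertex -2.253 -1.85 1.851
vertex -1.531 -2.05 1.704
vertex -1.641 -1.465 2.352
endloop
endfacet
facet normal 0.074 0.746 -0.661
outer loop
vertex -1.389 -0.58 0.4
vertex -1.499 0.005 1.048
vertex -0.749 -0.34 0.742
endloop
endfacet
facet normal 0.542 -0.586 -0.602
outer loop
vertex -1.389 -0.58 0.4
vertex -0.749 -0.34 0.742
vertex -1.531 -2.05 1.704
endloop
endfacet
facet normal 0.542 -0.586 -0.602
outer loop
vertex -1.531 -2.05 1.704
vertex -0.749 -0.34 0.742
vertex -0.892 -1.81 2.045
endloop
endfacet
facet normal -0.073 -0.746 0.662
outer loop
vertex -1.531 -2.05 1.704
vertex -0.892 -1.81 2.045
vertex -1.641 -1.465 2.352
endloop
endfacet
facet normal 0.522 0.678 -0.518
outer loop
vertex -1.149 -1.783 0.056
vertex -1.736 -1.84 -0.611
vertex -1.859 -1.247 0.041
endloop
endfacet
facet normal -0.021 0.001 1.000
outer loop
vertex -1.149 -1.783 0.056
vertex -1.859 -1.247 0.041
vertex -2.384 -2.68 0.031
endloop
endfacet
facet normal 0.522 0.678 -0.518
outer loop
vertex -1.859 -1.247 0.041
vertex -1.736 -1.84 -0.611
vertex -2.446 -1.304 -0.626
endloop
endfacet
facet normal -0.735 0.265 0.624
outer loop
vertex -1.859 -1.247 0.041
vertex -2.446 -1.304 -0.626
vertex -2.384 -2.68 0.031
endloop
endfacet
facet normal 0.523 0.678 -0.517
outer loop
vertex -2.446 -1.304 -0.626
vertex -1.736 -1.84 -0.611
vertex -2.322 -1.897 -1.278
endloop
endfacet
facet normal -0.990 -0.094 -0.103
outer loop
vertex -2.446 -1.304 -0.626
vertex -2.322 -1.897 -1.278
vertex -2.384 -2.68 0.031
endloop
endfacet
facet normal 0.523 0.677 -0.518
outer loop
vertex -2.322 -1.897 -1.278
vertex -1.736 -1.84 -0.611
vertex -1.613 -2.434 -1.263
endloop
endfacet
facet normal -0.532 -0.715 -0.453
outer loop
vertex -2.322 -1.897 -1.278
vertex -1.613 -2.434 -1.263
vertex -2.384 -2.68 0.031
endloop
endfacet
facet normal 0.523 0.677 -0.518
outer loop
vertex -1.613 -2.434 -1.263
vertex -1.736 -1.84 -0.611
vertex -1.026 -2.377 -0.596
endloop
endfacet
facet normal 0.183 -0.980 -0.077
outer loop
vertex -1.613 -2.434 -1.263
vertex -1.026 -2.377 -0.596
vertex -2.384 -2.68 0.031
endloop
endfacet
facet normal 0.523 0.677 -0.518
outer loop
vertex -1.026 -2.377 -0.596
vertex -1.736 -1.84 -0.611
vertex -1.149 -1.783 0.056
endloop
endfacet
facet normal 0.438 -0.622 0.649
outer loop
vertex -1.026 -2.377 -0.596
vertex -1.149 -1.783 0.056
vertex -2.384 -2.68 0.031
endloop
endfacet

endsolid


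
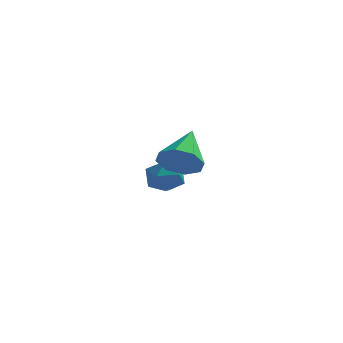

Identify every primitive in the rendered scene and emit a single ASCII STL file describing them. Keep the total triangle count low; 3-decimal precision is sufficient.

solid 
facet normal 0.054 -0.845 -0.533
outer loop
vertex 2.111 -2.255 -0.546
vertex 1.183 -2.293 -0.58
vertex 1.845 -1.915 -1.112
endloop
endfacet
facet normal 0.825 0.562 -0.050
outer loop
vertex 2.111 -2.255 -0.546
vertex 1.845 -1.915 -1.112
vertex 1.077 -0.647 0.46
endloop
endfacet
facet normal 0.053 -0.844 -0.533
outer loop
vertex 1.845 -1.915 -1.112
vertex 1.183 -2.293 -0.58
vertex 1.19 -1.796 -1.366
endloop
endfacet
facet normal 0.335 0.807 -0.487
outer loop
vertex 1.845 -1.915 -1.112
vertex 1.19 -1.796 -1.366
vertex 1.077 -0.647 0.46
endloop
endfacet
facet normal 0.054 -0.844 -0.533
outer loop
vertex 1.19 -1.796 -1.366
vertex 1.183 -2.293 -0.58
vertex 0.531 -1.969 -1.159
endloop
endfacet
facet normal -0.365 0.778 -0.512
outer loop
vertex 1.19 -1.796 -1.366
vertex 0.531 -1.969 -1.159
vertex 1.077 -0.647 0.46
endloop
endfacet
facet normal 0.053 -0.845 -0.533
outer loop
vertex 0.531 -1.969 -1.159
vertex 1.183 -2.293 -0.58
vertex 0.254 -2.331 -0.613
endloop
endfacet
facet normal -0.863 0.493 -0.111
outer loop
vertex 0.531 -1.969 -1.159
vertex 0.254 -2.331 -0.613
vertex 1.077 -0.647 0.46
endloop
endfacet
facet normal 0.053 -0.844 -0.533
outer loop
vertex 0.254 -2.331 -0.613
vertex 1.183 -2.293 -0.58
vertex 0.52 -2.671 -0.048
endloop
endfacet
facet normal -0.869 0.119 0.480
outer loop
vertex 0.254 -2.331 -0.613
vertex 0.52 -2.671 -0.048
vertex 1.077 -0.647 0.46
endloop
endfacet
facet normal 0.053 -0.844 -0.533
outer loop
vertex 0.52 -2.671 -0.048
vertex 1.183 -2.293 -0.58
vertex 1.175 -2.79 0.206
endloop
endfacet
facet normal -0.378 -0.126 0.917
outer loop
vertex 0.52 -2.671 -0.048
vertex 1.175 -2.79 0.206
vertex 1.077 -0.647 0.46
endloop
endfacet
facet normal 0.054 -0.844 -0.533
outer loop
vertex 1.175 -2.79 0.206
vertex 1.183 -2.293 -0.58
vertex 1.834 -2.618 -0.0
endloop
endfacet
facet normal 0.320 -0.097 0.942
outer loop
vertex 1.175 -2.79 0.206
vertex 1.834 -2.618 -0.0
vertex 1.077 -0.647 0.46
endloop
endfacet
facet normal 0.054 -0.844 -0.534
outer loop
vertex 1.834 -2.618 -0.0
vertex 1.183 -2.293 -0.58
vertex 2.111 -2.255 -0.546
endloop
endfacet
facet normal 0.820 0.188 0.541
outer loop
vertex 1.834 -2.618 -0.0
vertex 2.111 -2.255 -0.546
vertex 1.077 -0.647 0.46
endloop
endfacet
facet normal -0.519 0.854 -0.033
outer loop
vertex -1.215 3.567 -3.585
vertex -1.987 3.097 -3.622
vertex -1.641 3.338 -2.821
endloop
endfacet
facet normal 0.089 0.939 0.331
outer loop
vertex -1.215 3.567 -3.585
vertex -1.641 3.338 -2.821
vertex -0.741 3.271 -2.874
endloop
endfacet
facet normal 0.631 0.769 -0.101
outer loop
vertex -1.215 3.567 -3.585
vertex -0.741 3.271 -2.874
vertex -0.53 2.989 -3.707
endloop
endfacet
facet normal 0.359 0.579 -0.732
outer loop
vertex -1.215 3.567 -3.585
vertex -0.53 2.989 -3.707
vertex -1.3 2.882 -4.169
endloop
endfacet
facet normal -0.352 0.632 -0.690
outer loop
vertex -1.215 3.567 -3.585
vertex -1.3 2.882 -4.169
vertex -1.987 3.097 -3.622
endloop
endfacet
facet normal 0.087 0.476 0.875
outer loop
vertex -0.741 3.271 -2.874
vertex -1.641 3.338 -2.821
vertex -1.22 2.618 -2.471
endloop
endfacet
facet normal -0.896 0.340 0.285
outer loop
vertex -1.641 3.338 -2.821
vertex -1.987 3.097 -3.622
vertex -1.99 2.511 -2.933
endloop
endfacet
facet normal -0.627 -0.021 -0.779
outer loop
vertex -1.987 3.097 -3.622
vertex -1.3 2.882 -4.169
vertex -1.779 2.229 -3.766
endloop
endfacet
facet normal 0.522 -0.106 -0.846
outer loop
vertex -1.3 2.882 -4.169
vertex -0.53 2.989 -3.707
vertex -0.879 2.162 -3.819
endloop
endfacet
facet normal 0.964 0.202 0.176
outer loop
vertex -0.53 2.989 -3.707
vertex -0.741 3.271 -2.874
vertex -0.533 2.403 -3.018
endloop
endfacet
facet normal -0.359 -0.579 0.732
outer loop
vertex -1.305 1.933 -3.055
vertex -1.22 2.618 -2.471
vertex -1.99 2.511 -2.933
endloop
endfacet
facet normal -0.631 -0.769 0.101
outer loop
vertex -1.305 1.933 -3.055
vertex -1.99 2.511 -2.933
vertex -1.779 2.229 -3.766
endloop
endfacet
facet normal -0.089 -0.939 -0.331
outer loop
vertex -1.305 1.933 -3.055
vertex -1.779 2.229 -3.766
vertex -0.879 2.162 -3.819
endloop
endfacet
facet normal 0.519 -0.854 0.033
outer loop
vertex -1.305 1.933 -3.055
vertex -0.879 2.162 -3.819
vertex -0.533 2.403 -3.018
endloop
endfacet
facet normal 0.352 -0.632 0.690
outer loop
vertex -1.305 1.933 -3.055
vertex -0.533 2.403 -3.018
vertex -1.22 2.618 -2.471
endloop
endfacet
facet normal -0.522 0.106 0.846
outer loop
vertex -1.99 2.511 -2.933
vertex -1.22 2.618 -2.471
vertex -1.641 3.338 -2.821
endloop
endfacet
facet normal -0.964 -0.202 -0.176
outer loop
vertex -1.779 2.229 -3.766
vertex -1.99 2.511 -2.933
vertex -1.987 3.097 -3.622
endloop
endfacet
facet normal -0.087 -0.476 -0.875
outer loop
vertex -0.879 2.162 -3.819
vertex -1.779 2.229 -3.766
vertex -1.3 2.882 -4.169
endloop
endfacet
facet normal 0.896 -0.340 -0.285
outer loop
vertex -0.533 2.403 -3.018
vertex -0.879 2.162 -3.819
vertex -0.53 2.989 -3.707
endloop
endfacet
facet normal 0.627 0.021 0.779
outer loop
vertex -1.22 2.618 -2.471
vertex -0.533 2.403 -3.018
vertex -0.741 3.271 -2.874
endloop
endfacet

endsolid


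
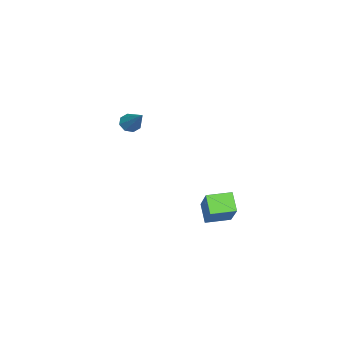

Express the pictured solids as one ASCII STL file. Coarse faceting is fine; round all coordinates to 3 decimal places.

solid 
facet normal -0.601 -0.401 0.692
outer loop
vertex 3.063 3.192 0.973
vertex 2.466 4.174 1.023
vertex 1.895 2.554 -0.411
endloop
endfacet
facet normal 0.518 -0.854 -0.044
outer loop
vertex 2.514 2.966 -1.123
vertex 3.063 3.192 0.973
vertex 1.895 2.554 -0.411
endloop
endfacet
facet normal -0.600 -0.401 0.692
outer loop
vertex 1.895 2.554 -0.411
vertex 2.466 4.174 1.023
vertex 1.298 3.536 -0.36
endloop
endfacet
facet normal -0.608 -0.332 -0.721
outer loop
vertex 1.298 3.536 -0.36
vertex 2.514 2.966 -1.123
vertex 1.895 2.554 -0.411
endloop
endfacet
facet normal 0.608 0.333 0.721
outer loop
vertex 3.063 3.192 0.973
vertex 3.085 4.586 0.311
vertex 2.466 4.174 1.023
endloop
endfacet
facet normal 0.518 -0.854 -0.044
outer loop
vertex 3.682 3.604 0.26
vertex 3.063 3.192 0.973
vertex 2.514 2.966 -1.123
endloop
endfacet
facet normal 0.609 0.333 0.720
outer loop
vertex 3.682 3.604 0.26
vertex 3.085 4.586 0.311
vertex 3.063 3.192 0.973
endloop
endfacet
facet normal -0.518 0.854 0.044
outer loop
vertex 2.466 4.174 1.023
vertex 3.085 4.586 0.311
vertex 1.298 3.536 -0.36
endloop
endfacet
facet normal -0.608 -0.333 -0.721
outer loop
vertex 1.917 3.948 -1.073
vertex 2.514 2.966 -1.123
vertex 1.298 3.536 -0.36
endloop
endfacet
facet normal -0.518 0.854 0.044
outer loop
vertex 1.298 3.536 -0.36
vertex 3.085 4.586 0.311
vertex 1.917 3.948 -1.073
endloop
endfacet
facet normal 0.601 0.400 -0.692
outer loop
vertex 1.917 3.948 -1.073
vertex 3.682 3.604 0.26
vertex 2.514 2.966 -1.123
endloop
endfacet
facet normal 0.601 0.401 -0.692
outer loop
vertex 3.085 4.586 0.311
vertex 3.682 3.604 0.26
vertex 1.917 3.948 -1.073
endloop
endfacet
facet normal -0.535 -0.534 -0.654
outer loop
vertex -1.877 -2.441 1.241
vertex -2.334 -2.336 1.529
vertex -2.071 -2.09 1.113
endloop
endfacet
facet normal 0.826 0.278 -0.491
outer loop
vertex -1.877 -2.441 1.241
vertex -2.071 -2.09 1.113
vertex -1.366 -1.364 2.711
endloop
endfacet
facet normal -0.534 -0.536 -0.654
outer loop
vertex -2.071 -2.09 1.113
vertex -2.334 -2.336 1.529
vertex -2.419 -1.884 1.228
endloop
endfacet
facet normal 0.311 0.806 -0.503
outer loop
vertex -2.071 -2.09 1.113
vertex -2.419 -1.884 1.228
vertex -1.366 -1.364 2.711
endloop
endfacet
facet normal -0.534 -0.536 -0.654
outer loop
vertex -2.419 -1.884 1.228
vertex -2.334 -2.336 1.529
vertex -2.717 -1.942 1.519
endloop
endfacet
facet normal -0.300 0.946 -0.119
outer loop
vertex -2.419 -1.884 1.228
vertex -2.717 -1.942 1.519
vertex -1.366 -1.364 2.711
endloop
endfacet
facet normal -0.535 -0.536 -0.653
outer loop
vertex -2.717 -1.942 1.519
vertex -2.334 -2.336 1.529
vertex -2.79 -2.231 1.816
endloop
endfacet
facet normal -0.652 0.617 0.440
outer loop
vertex -2.717 -1.942 1.519
vertex -2.79 -2.231 1.816
vertex -1.366 -1.364 2.711
endloop
endfacet
facet normal -0.534 -0.537 -0.653
outer loop
vertex -2.79 -2.231 1.816
vertex -2.334 -2.336 1.529
vertex -2.596 -2.581 1.945
endloop
endfacet
facet normal -0.538 0.013 0.843
outer loop
vertex -2.79 -2.231 1.816
vertex -2.596 -2.581 1.945
vertex -1.366 -1.364 2.711
endloop
endfacet
facet normal -0.535 -0.536 -0.653
outer loop
vertex -2.596 -2.581 1.945
vertex -2.334 -2.336 1.529
vertex -2.248 -2.788 1.83
endloop
endfacet
facet normal -0.024 -0.515 0.857
outer loop
vertex -2.596 -2.581 1.945
vertex -2.248 -2.788 1.83
vertex -1.366 -1.364 2.711
endloop
endfacet
facet normal -0.534 -0.537 -0.654
outer loop
vertex -2.248 -2.788 1.83
vertex -2.334 -2.336 1.529
vertex -1.95 -2.73 1.539
endloop
endfacet
facet normal 0.589 -0.656 0.472
outer loop
vertex -2.248 -2.788 1.83
vertex -1.95 -2.73 1.539
vertex -1.366 -1.364 2.711
endloop
endfacet
facet normal -0.535 -0.538 -0.652
outer loop
vertex -1.95 -2.73 1.539
vertex -2.334 -2.336 1.529
vertex -1.877 -2.441 1.241
endloop
endfacet
facet normal 0.941 -0.327 -0.087
outer loop
vertex -1.95 -2.73 1.539
vertex -1.877 -2.441 1.241
vertex -1.366 -1.364 2.711
endloop
endfacet

endsolid


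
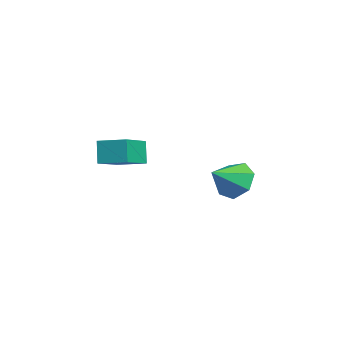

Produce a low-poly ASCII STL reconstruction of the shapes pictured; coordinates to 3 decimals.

solid 
facet normal -0.515 -0.839 -0.176
outer loop
vertex 3.413 -1.373 -1.284
vertex 2.368 -0.634 -1.744
vertex 3.732 -1.406 -2.06
endloop
endfacet
facet normal 0.768 -0.544 0.339
outer loop
vertex 4.212 -0.626 -1.896
vertex 3.413 -1.373 -1.284
vertex 3.732 -1.406 -2.06
endloop
endfacet
facet normal -0.516 -0.838 -0.178
outer loop
vertex 3.732 -1.406 -2.06
vertex 2.368 -0.634 -1.744
vertex 2.688 -0.666 -2.521
endloop
endfacet
facet normal 0.380 -0.040 -0.924
outer loop
vertex 2.688 -0.666 -2.521
vertex 4.212 -0.626 -1.896
vertex 3.732 -1.406 -2.06
endloop
endfacet
facet normal -0.379 0.039 0.924
outer loop
vertex 3.413 -1.373 -1.284
vertex 2.848 0.146 -1.58
vertex 2.368 -0.634 -1.744
endloop
endfacet
facet normal 0.768 -0.544 0.339
outer loop
vertex 3.892 -0.594 -1.119
vertex 3.413 -1.373 -1.284
vertex 4.212 -0.626 -1.896
endloop
endfacet
facet normal -0.381 0.038 0.924
outer loop
vertex 3.892 -0.594 -1.119
vertex 2.848 0.146 -1.58
vertex 3.413 -1.373 -1.284
endloop
endfacet
facet normal -0.768 0.544 -0.339
outer loop
vertex 2.368 -0.634 -1.744
vertex 2.848 0.146 -1.58
vertex 2.688 -0.666 -2.521
endloop
endfacet
facet normal 0.380 -0.038 -0.924
outer loop
vertex 3.167 0.113 -2.356
vertex 4.212 -0.626 -1.896
vertex 2.688 -0.666 -2.521
endloop
endfacet
facet normal -0.768 0.544 -0.339
outer loop
vertex 2.688 -0.666 -2.521
vertex 2.848 0.146 -1.58
vertex 3.167 0.113 -2.356
endloop
endfacet
facet normal 0.515 0.839 0.178
outer loop
vertex 3.167 0.113 -2.356
vertex 3.892 -0.594 -1.119
vertex 4.212 -0.626 -1.896
endloop
endfacet
facet normal 0.516 0.838 0.177
outer loop
vertex 2.848 0.146 -1.58
vertex 3.892 -0.594 -1.119
vertex 3.167 0.113 -2.356
endloop
endfacet
facet normal -0.419 0.751 -0.510
outer loop
vertex 2.415 3.51 -3.28
vertex 2.008 3.017 -3.672
vertex 1.835 3.358 -3.027
endloop
endfacet
facet normal 0.366 0.135 0.921
outer loop
vertex 2.415 3.51 -3.28
vertex 1.835 3.358 -3.027
vertex 2.472 2.183 -3.108
endloop
endfacet
facet normal -0.418 0.752 -0.510
outer loop
vertex 1.835 3.358 -3.027
vertex 2.008 3.017 -3.672
vertex 1.385 2.95 -3.26
endloop
endfacet
facet normal -0.285 -0.219 0.933
outer loop
vertex 1.835 3.358 -3.027
vertex 1.385 2.95 -3.26
vertex 2.472 2.183 -3.108
endloop
endfacet
facet normal -0.417 0.753 -0.509
outer loop
vertex 1.385 2.95 -3.26
vertex 2.008 3.017 -3.672
vertex 1.403 2.593 -3.803
endloop
endfacet
facet normal -0.557 -0.702 0.443
outer loop
vertex 1.385 2.95 -3.26
vertex 1.403 2.593 -3.803
vertex 2.472 2.183 -3.108
endloop
endfacet
facet normal -0.417 0.753 -0.509
outer loop
vertex 1.403 2.593 -3.803
vertex 2.008 3.017 -3.672
vertex 1.877 2.555 -4.248
endloop
endfacet
facet normal -0.247 -0.952 -0.182
outer loop
vertex 1.403 2.593 -3.803
vertex 1.877 2.555 -4.248
vertex 2.472 2.183 -3.108
endloop
endfacet
facet normal -0.419 0.753 -0.508
outer loop
vertex 1.877 2.555 -4.248
vertex 2.008 3.017 -3.672
vertex 2.449 2.865 -4.26
endloop
endfacet
facet normal 0.413 -0.780 -0.470
outer loop
vertex 1.877 2.555 -4.248
vertex 2.449 2.865 -4.26
vertex 2.472 2.183 -3.108
endloop
endfacet
facet normal -0.419 0.752 -0.509
outer loop
vertex 2.449 2.865 -4.26
vertex 2.008 3.017 -3.672
vertex 2.688 3.29 -3.829
endloop
endfacet
facet normal 0.927 -0.314 -0.204
outer loop
vertex 2.449 2.865 -4.26
vertex 2.688 3.29 -3.829
vertex 2.472 2.183 -3.108
endloop
endfacet
facet normal -0.419 0.751 -0.510
outer loop
vertex 2.688 3.29 -3.829
vertex 2.008 3.017 -3.672
vertex 2.415 3.51 -3.28
endloop
endfacet
facet normal 0.906 0.092 0.413
outer loop
vertex 2.688 3.29 -3.829
vertex 2.415 3.51 -3.28
vertex 2.472 2.183 -3.108
endloop
endfacet

endsolid


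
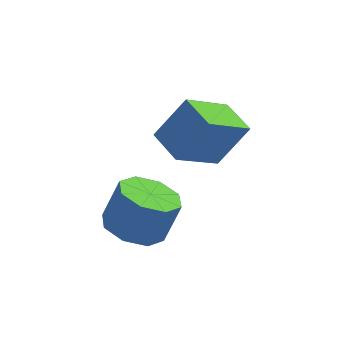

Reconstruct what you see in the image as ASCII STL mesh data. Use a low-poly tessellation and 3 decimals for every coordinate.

solid 
facet normal -0.301 -0.281 -0.911
outer loop
vertex -2.842 -1.925 -2.908
vertex -3.85 -1.755 -2.627
vertex -3.084 -1.167 -3.062
endloop
endfacet
facet normal 0.906 0.215 -0.365
outer loop
vertex -2.842 -1.925 -2.908
vertex -3.084 -1.167 -3.062
vertex -2.382 -1.494 -1.514
endloop
endfacet
facet normal 0.906 0.214 -0.366
outer loop
vertex -2.382 -1.494 -1.514
vertex -3.084 -1.167 -3.062
vertex -2.623 -0.736 -1.668
endloop
endfacet
facet normal 0.301 0.281 0.911
outer loop
vertex -2.382 -1.494 -1.514
vertex -2.623 -0.736 -1.668
vertex -3.39 -1.325 -1.233
endloop
endfacet
facet normal -0.301 -0.282 -0.911
outer loop
vertex -3.084 -1.167 -3.062
vertex -3.85 -1.755 -2.627
vertex -3.775 -0.753 -2.962
endloop
endfacet
facet normal 0.430 0.813 -0.393
outer loop
vertex -3.084 -1.167 -3.062
vertex -3.775 -0.753 -2.962
vertex -2.623 -0.736 -1.668
endloop
endfacet
facet normal 0.430 0.813 -0.393
outer loop
vertex -2.623 -0.736 -1.668
vertex -3.775 -0.753 -2.962
vertex -3.314 -0.322 -1.568
endloop
endfacet
facet normal 0.301 0.282 0.911
outer loop
vertex -2.623 -0.736 -1.668
vertex -3.314 -0.322 -1.568
vertex -3.39 -1.325 -1.233
endloop
endfacet
facet normal -0.302 -0.282 -0.911
outer loop
vertex -3.775 -0.753 -2.962
vertex -3.85 -1.755 -2.627
vertex -4.51 -0.926 -2.665
endloop
endfacet
facet normal -0.297 0.935 -0.191
outer loop
vertex -3.775 -0.753 -2.962
vertex -4.51 -0.926 -2.665
vertex -3.314 -0.322 -1.568
endloop
endfacet
facet normal -0.297 0.936 -0.191
outer loop
vertex -3.314 -0.322 -1.568
vertex -4.51 -0.926 -2.665
vertex -4.049 -0.495 -1.272
endloop
endfacet
facet normal 0.301 0.282 0.911
outer loop
vertex -3.314 -0.322 -1.568
vertex -4.049 -0.495 -1.272
vertex -3.39 -1.325 -1.233
endloop
endfacet
facet normal -0.301 -0.282 -0.911
outer loop
vertex -4.51 -0.926 -2.665
vertex -3.85 -1.755 -2.627
vertex -4.858 -1.586 -2.346
endloop
endfacet
facet normal -0.852 0.509 0.124
outer loop
vertex -4.51 -0.926 -2.665
vertex -4.858 -1.586 -2.346
vertex -4.049 -0.495 -1.272
endloop
endfacet
facet normal -0.851 0.510 0.123
outer loop
vertex -4.049 -0.495 -1.272
vertex -4.858 -1.586 -2.346
vertex -4.398 -1.155 -0.952
endloop
endfacet
facet normal 0.301 0.282 0.911
outer loop
vertex -4.049 -0.495 -1.272
vertex -4.398 -1.155 -0.952
vertex -3.39 -1.325 -1.233
endloop
endfacet
facet normal -0.301 -0.281 -0.911
outer loop
vertex -4.858 -1.586 -2.346
vertex -3.85 -1.755 -2.627
vertex -4.617 -2.344 -2.192
endloop
endfacet
facet normal -0.906 -0.214 0.365
outer loop
vertex -4.858 -1.586 -2.346
vertex -4.617 -2.344 -2.192
vertex -4.398 -1.155 -0.952
endloop
endfacet
facet normal -0.906 -0.215 0.366
outer loop
vertex -4.398 -1.155 -0.952
vertex -4.617 -2.344 -2.192
vertex -4.156 -1.913 -0.798
endloop
endfacet
facet normal 0.301 0.281 0.911
outer loop
vertex -4.398 -1.155 -0.952
vertex -4.156 -1.913 -0.798
vertex -3.39 -1.325 -1.233
endloop
endfacet
facet normal -0.301 -0.282 -0.911
outer loop
vertex -4.617 -2.344 -2.192
vertex -3.85 -1.755 -2.627
vertex -3.926 -2.758 -2.292
endloop
endfacet
facet normal -0.430 -0.813 0.393
outer loop
vertex -4.617 -2.344 -2.192
vertex -3.926 -2.758 -2.292
vertex -4.156 -1.913 -0.798
endloop
endfacet
facet normal -0.430 -0.813 0.393
outer loop
vertex -4.156 -1.913 -0.798
vertex -3.926 -2.758 -2.292
vertex -3.465 -2.327 -0.898
endloop
endfacet
facet normal 0.301 0.282 0.911
outer loop
vertex -4.156 -1.913 -0.798
vertex -3.465 -2.327 -0.898
vertex -3.39 -1.325 -1.233
endloop
endfacet
facet normal -0.301 -0.282 -0.911
outer loop
vertex -3.926 -2.758 -2.292
vertex -3.85 -1.755 -2.627
vertex -3.191 -2.585 -2.588
endloop
endfacet
facet normal 0.297 -0.936 0.191
outer loop
vertex -3.926 -2.758 -2.292
vertex -3.191 -2.585 -2.588
vertex -3.465 -2.327 -0.898
endloop
endfacet
facet normal 0.297 -0.935 0.191
outer loop
vertex -3.465 -2.327 -0.898
vertex -3.191 -2.585 -2.588
vertex -2.73 -2.154 -1.195
endloop
endfacet
facet normal 0.302 0.282 0.911
outer loop
vertex -3.465 -2.327 -0.898
vertex -2.73 -2.154 -1.195
vertex -3.39 -1.325 -1.233
endloop
endfacet
facet normal -0.301 -0.282 -0.911
outer loop
vertex -3.191 -2.585 -2.588
vertex -3.85 -1.755 -2.627
vertex -2.842 -1.925 -2.908
endloop
endfacet
facet normal 0.851 -0.510 -0.124
outer loop
vertex -3.191 -2.585 -2.588
vertex -2.842 -1.925 -2.908
vertex -2.73 -2.154 -1.195
endloop
endfacet
facet normal 0.852 -0.509 -0.124
outer loop
vertex -2.73 -2.154 -1.195
vertex -2.842 -1.925 -2.908
vertex -2.382 -1.494 -1.514
endloop
endfacet
facet normal 0.301 0.282 0.911
outer loop
vertex -2.73 -2.154 -1.195
vertex -2.382 -1.494 -1.514
vertex -3.39 -1.325 -1.233
endloop
endfacet
facet normal -0.685 0.713 0.151
outer loop
vertex -3.708 0.575 -0.077
vertex -2.798 1.145 1.355
vertex -2.633 1.862 -1.273
endloop
endfacet
facet normal -0.509 -0.319 -0.800
outer loop
vertex -1.722 0.915 -1.475
vertex -3.708 0.575 -0.077
vertex -2.633 1.862 -1.273
endloop
endfacet
facet normal -0.685 0.712 0.151
outer loop
vertex -2.633 1.862 -1.273
vertex -2.798 1.145 1.355
vertex -1.723 2.433 0.159
endloop
endfacet
facet normal 0.521 0.625 -0.581
outer loop
vertex -1.723 2.433 0.159
vertex -1.722 0.915 -1.475
vertex -2.633 1.862 -1.273
endloop
endfacet
facet normal -0.522 -0.625 0.580
outer loop
vertex -3.708 0.575 -0.077
vertex -1.887 0.198 1.153
vertex -2.798 1.145 1.355
endloop
endfacet
facet normal -0.509 -0.318 -0.800
outer loop
vertex -2.797 -0.373 -0.279
vertex -3.708 0.575 -0.077
vertex -1.722 0.915 -1.475
endloop
endfacet
facet normal -0.522 -0.625 0.581
outer loop
vertex -2.797 -0.373 -0.279
vertex -1.887 0.198 1.153
vertex -3.708 0.575 -0.077
endloop
endfacet
facet normal 0.508 0.318 0.800
outer loop
vertex -2.798 1.145 1.355
vertex -1.887 0.198 1.153
vertex -1.723 2.433 0.159
endloop
endfacet
facet normal 0.522 0.625 -0.580
outer loop
vertex -0.812 1.485 -0.043
vertex -1.722 0.915 -1.475
vertex -1.723 2.433 0.159
endloop
endfacet
facet normal 0.509 0.318 0.800
outer loop
vertex -1.723 2.433 0.159
vertex -1.887 0.198 1.153
vertex -0.812 1.485 -0.043
endloop
endfacet
facet normal 0.685 -0.713 -0.152
outer loop
vertex -0.812 1.485 -0.043
vertex -2.797 -0.373 -0.279
vertex -1.722 0.915 -1.475
endloop
endfacet
facet normal 0.685 -0.713 -0.151
outer loop
vertex -1.887 0.198 1.153
vertex -2.797 -0.373 -0.279
vertex -0.812 1.485 -0.043
endloop
endfacet

endsolid


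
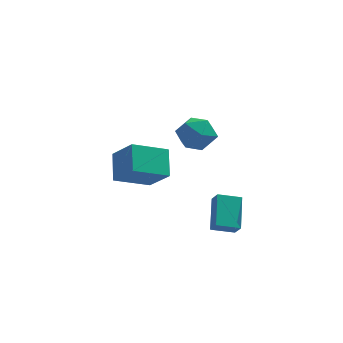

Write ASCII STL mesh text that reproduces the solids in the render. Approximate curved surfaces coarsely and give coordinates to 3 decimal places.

solid 
facet normal -0.554 0.481 -0.680
outer loop
vertex -2.859 -1.199 -0.511
vertex -3.003 0.061 0.498
vertex -1.228 -0.399 -1.275
endloop
endfacet
facet normal 0.089 -0.777 -0.623
outer loop
vertex -0.237 -1.261 -0.058
vertex -2.859 -1.199 -0.511
vertex -1.228 -0.399 -1.275
endloop
endfacet
facet normal -0.554 0.481 -0.679
outer loop
vertex -1.228 -0.399 -1.275
vertex -3.003 0.061 0.498
vertex -1.373 0.86 -0.265
endloop
endfacet
facet normal 0.828 0.406 -0.387
outer loop
vertex -1.373 0.86 -0.265
vertex -0.237 -1.261 -0.058
vertex -1.228 -0.399 -1.275
endloop
endfacet
facet normal -0.828 -0.405 0.388
outer loop
vertex -2.859 -1.199 -0.511
vertex -2.012 -0.801 1.715
vertex -3.003 0.061 0.498
endloop
endfacet
facet normal 0.089 -0.777 -0.623
outer loop
vertex -1.867 -2.06 0.705
vertex -2.859 -1.199 -0.511
vertex -0.237 -1.261 -0.058
endloop
endfacet
facet normal -0.828 -0.406 0.388
outer loop
vertex -1.867 -2.06 0.705
vertex -2.012 -0.801 1.715
vertex -2.859 -1.199 -0.511
endloop
endfacet
facet normal -0.089 0.777 0.623
outer loop
vertex -3.003 0.061 0.498
vertex -2.012 -0.801 1.715
vertex -1.373 0.86 -0.265
endloop
endfacet
facet normal 0.828 0.405 -0.388
outer loop
vertex -0.381 -0.001 0.951
vertex -0.237 -1.261 -0.058
vertex -1.373 0.86 -0.265
endloop
endfacet
facet normal -0.089 0.777 0.623
outer loop
vertex -1.373 0.86 -0.265
vertex -2.012 -0.801 1.715
vertex -0.381 -0.001 0.951
endloop
endfacet
facet normal 0.554 -0.481 0.680
outer loop
vertex -0.381 -0.001 0.951
vertex -1.867 -2.06 0.705
vertex -0.237 -1.261 -0.058
endloop
endfacet
facet normal 0.554 -0.481 0.679
outer loop
vertex -2.012 -0.801 1.715
vertex -1.867 -2.06 0.705
vertex -0.381 -0.001 0.951
endloop
endfacet
facet normal -0.940 -0.212 0.268
outer loop
vertex 1.964 -1.248 -1.22
vertex 1.677 -0.77 -1.848
vertex 1.975 -2.725 -2.351
endloop
endfacet
facet normal 0.342 -0.570 0.747
outer loop
vertex 3.103 -2.47 -2.672
vertex 1.964 -1.248 -1.22
vertex 1.975 -2.725 -2.351
endloop
endfacet
facet normal -0.940 -0.212 0.268
outer loop
vertex 1.975 -2.725 -2.351
vertex 1.677 -0.77 -1.848
vertex 1.688 -2.246 -2.979
endloop
endfacet
facet normal 0.006 -0.794 -0.608
outer loop
vertex 1.688 -2.246 -2.979
vertex 3.103 -2.47 -2.672
vertex 1.975 -2.725 -2.351
endloop
endfacet
facet normal -0.007 0.794 0.608
outer loop
vertex 1.964 -1.248 -1.22
vertex 2.805 -0.515 -2.169
vertex 1.677 -0.77 -1.848
endloop
endfacet
facet normal 0.341 -0.570 0.747
outer loop
vertex 3.092 -0.994 -1.541
vertex 1.964 -1.248 -1.22
vertex 3.103 -2.47 -2.672
endloop
endfacet
facet normal -0.006 0.794 0.608
outer loop
vertex 3.092 -0.994 -1.541
vertex 2.805 -0.515 -2.169
vertex 1.964 -1.248 -1.22
endloop
endfacet
facet normal -0.342 0.570 -0.747
outer loop
vertex 1.677 -0.77 -1.848
vertex 2.805 -0.515 -2.169
vertex 1.688 -2.246 -2.979
endloop
endfacet
facet normal 0.006 -0.794 -0.607
outer loop
vertex 2.816 -1.992 -3.3
vertex 3.103 -2.47 -2.672
vertex 1.688 -2.246 -2.979
endloop
endfacet
facet normal -0.341 0.570 -0.748
outer loop
vertex 1.688 -2.246 -2.979
vertex 2.805 -0.515 -2.169
vertex 2.816 -1.992 -3.3
endloop
endfacet
facet normal 0.940 0.212 -0.268
outer loop
vertex 2.816 -1.992 -3.3
vertex 3.092 -0.994 -1.541
vertex 3.103 -2.47 -2.672
endloop
endfacet
facet normal 0.940 0.212 -0.268
outer loop
vertex 2.805 -0.515 -2.169
vertex 3.092 -0.994 -1.541
vertex 2.816 -1.992 -3.3
endloop
endfacet
facet normal 0.353 0.804 -0.480
outer loop
vertex 1.546 -2.182 2.71
vertex 0.769 -1.609 3.099
vertex 1.667 -1.692 3.62
endloop
endfacet
facet normal 0.882 0.356 -0.309
outer loop
vertex 1.546 -2.182 2.71
vertex 1.667 -1.692 3.62
vertex 2.018 -2.665 3.502
endloop
endfacet
facet normal 0.743 -0.275 -0.610
outer loop
vertex 1.546 -2.182 2.71
vertex 2.018 -2.665 3.502
vertex 1.338 -3.183 2.908
endloop
endfacet
facet normal 0.128 -0.218 -0.968
outer loop
vertex 1.546 -2.182 2.71
vertex 1.338 -3.183 2.908
vertex 0.566 -2.53 2.659
endloop
endfacet
facet normal -0.113 0.448 -0.887
outer loop
vertex 1.546 -2.182 2.71
vertex 0.566 -2.53 2.659
vertex 0.769 -1.609 3.099
endloop
endfacet
facet normal 0.877 0.268 0.399
outer loop
vertex 2.018 -2.665 3.502
vertex 1.667 -1.692 3.62
vertex 1.534 -2.39 4.381
endloop
endfacet
facet normal 0.020 0.992 0.123
outer loop
vertex 1.667 -1.692 3.62
vertex 0.769 -1.609 3.099
vertex 0.762 -1.737 4.132
endloop
endfacet
facet normal -0.734 0.417 -0.535
outer loop
vertex 0.769 -1.609 3.099
vertex 0.566 -2.53 2.659
vertex 0.082 -2.255 3.538
endloop
endfacet
facet normal -0.344 -0.661 -0.667
outer loop
vertex 0.566 -2.53 2.659
vertex 1.338 -3.183 2.908
vertex 0.433 -3.228 3.42
endloop
endfacet
facet normal 0.652 -0.753 -0.089
outer loop
vertex 1.338 -3.183 2.908
vertex 2.018 -2.665 3.502
vertex 1.331 -3.311 3.941
endloop
endfacet
facet normal -0.128 0.218 0.968
outer loop
vertex 0.554 -2.738 4.33
vertex 1.534 -2.39 4.381
vertex 0.762 -1.737 4.132
endloop
endfacet
facet normal -0.743 0.275 0.610
outer loop
vertex 0.554 -2.738 4.33
vertex 0.762 -1.737 4.132
vertex 0.082 -2.255 3.538
endloop
endfacet
facet normal -0.882 -0.356 0.309
outer loop
vertex 0.554 -2.738 4.33
vertex 0.082 -2.255 3.538
vertex 0.433 -3.228 3.42
endloop
endfacet
facet normal -0.353 -0.804 0.480
outer loop
vertex 0.554 -2.738 4.33
vertex 0.433 -3.228 3.42
vertex 1.331 -3.311 3.941
endloop
endfacet
facet normal 0.113 -0.448 0.887
outer loop
vertex 0.554 -2.738 4.33
vertex 1.331 -3.311 3.941
vertex 1.534 -2.39 4.381
endloop
endfacet
facet normal 0.344 0.661 0.667
outer loop
vertex 0.762 -1.737 4.132
vertex 1.534 -2.39 4.381
vertex 1.667 -1.692 3.62
endloop
endfacet
facet normal -0.652 0.753 0.089
outer loop
vertex 0.082 -2.255 3.538
vertex 0.762 -1.737 4.132
vertex 0.769 -1.609 3.099
endloop
endfacet
facet normal -0.877 -0.268 -0.399
outer loop
vertex 0.433 -3.228 3.42
vertex 0.082 -2.255 3.538
vertex 0.566 -2.53 2.659
endloop
endfacet
facet normal -0.020 -0.992 -0.123
outer loop
vertex 1.331 -3.311 3.941
vertex 0.433 -3.228 3.42
vertex 1.338 -3.183 2.908
endloop
endfacet
facet normal 0.734 -0.417 0.535
outer loop
vertex 1.534 -2.39 4.381
vertex 1.331 -3.311 3.941
vertex 2.018 -2.665 3.502
endloop
endfacet

endsolid


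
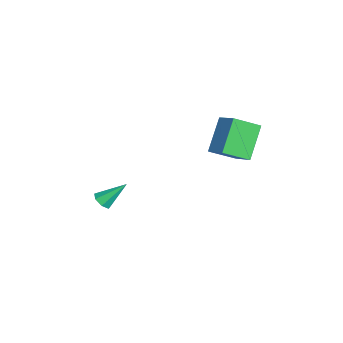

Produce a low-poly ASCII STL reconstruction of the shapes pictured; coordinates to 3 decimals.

solid 
facet normal -0.763 -0.454 -0.460
outer loop
vertex -0.138 2.443 2.19
vertex -0.477 3.763 1.451
vertex 1.12 1.898 0.64
endloop
endfacet
facet normal 0.218 -0.852 0.477
outer loop
vertex 2.197 2.537 1.289
vertex -0.138 2.443 2.19
vertex 1.12 1.898 0.64
endloop
endfacet
facet normal -0.763 -0.453 -0.460
outer loop
vertex 1.12 1.898 0.64
vertex -0.477 3.763 1.451
vertex 0.782 3.217 -0.099
endloop
endfacet
facet normal 0.608 -0.264 -0.749
outer loop
vertex 0.782 3.217 -0.099
vertex 2.197 2.537 1.289
vertex 1.12 1.898 0.64
endloop
endfacet
facet normal -0.608 0.263 0.749
outer loop
vertex -0.138 2.443 2.19
vertex 0.6 4.402 2.1
vertex -0.477 3.763 1.451
endloop
endfacet
facet normal 0.218 -0.851 0.477
outer loop
vertex 0.938 3.083 2.839
vertex -0.138 2.443 2.19
vertex 2.197 2.537 1.289
endloop
endfacet
facet normal -0.608 0.264 0.749
outer loop
vertex 0.938 3.083 2.839
vertex 0.6 4.402 2.1
vertex -0.138 2.443 2.19
endloop
endfacet
facet normal -0.218 0.852 -0.477
outer loop
vertex -0.477 3.763 1.451
vertex 0.6 4.402 2.1
vertex 0.782 3.217 -0.099
endloop
endfacet
facet normal 0.608 -0.263 -0.749
outer loop
vertex 1.858 3.857 0.55
vertex 2.197 2.537 1.289
vertex 0.782 3.217 -0.099
endloop
endfacet
facet normal -0.219 0.851 -0.477
outer loop
vertex 0.782 3.217 -0.099
vertex 0.6 4.402 2.1
vertex 1.858 3.857 0.55
endloop
endfacet
facet normal 0.763 0.454 0.460
outer loop
vertex 1.858 3.857 0.55
vertex 0.938 3.083 2.839
vertex 2.197 2.537 1.289
endloop
endfacet
facet normal 0.763 0.453 0.460
outer loop
vertex 0.6 4.402 2.1
vertex 0.938 3.083 2.839
vertex 1.858 3.857 0.55
endloop
endfacet
facet normal 0.055 -0.712 -0.700
outer loop
vertex -0.342 -2.916 -4.593
vertex -0.753 -3.229 -4.307
vertex -0.827 -2.821 -4.728
endloop
endfacet
facet normal 0.286 0.860 -0.422
outer loop
vertex -0.342 -2.916 -4.593
vertex -0.827 -2.821 -4.728
vertex -0.847 -2.031 -3.133
endloop
endfacet
facet normal 0.057 -0.712 -0.700
outer loop
vertex -0.827 -2.821 -4.728
vertex -0.753 -3.229 -4.307
vertex -1.256 -3.033 -4.547
endloop
endfacet
facet normal -0.534 0.755 -0.381
outer loop
vertex -0.827 -2.821 -4.728
vertex -1.256 -3.033 -4.547
vertex -0.847 -2.031 -3.133
endloop
endfacet
facet normal 0.056 -0.713 -0.699
outer loop
vertex -1.256 -3.033 -4.547
vertex -0.753 -3.229 -4.307
vertex -1.306 -3.392 -4.185
endloop
endfacet
facet normal -0.964 0.242 0.107
outer loop
vertex -1.256 -3.033 -4.547
vertex -1.306 -3.392 -4.185
vertex -0.847 -2.031 -3.133
endloop
endfacet
facet normal 0.055 -0.712 -0.700
outer loop
vertex -1.306 -3.392 -4.185
vertex -0.753 -3.229 -4.307
vertex -0.94 -3.628 -3.916
endloop
endfacet
facet normal -0.681 -0.290 0.672
outer loop
vertex -1.306 -3.392 -4.185
vertex -0.94 -3.628 -3.916
vertex -0.847 -2.031 -3.133
endloop
endfacet
facet normal 0.057 -0.712 -0.700
outer loop
vertex -0.94 -3.628 -3.916
vertex -0.753 -3.229 -4.307
vertex -0.433 -3.563 -3.941
endloop
endfacet
facet normal 0.101 -0.443 0.891
outer loop
vertex -0.94 -3.628 -3.916
vertex -0.433 -3.563 -3.941
vertex -0.847 -2.031 -3.133
endloop
endfacet
facet normal 0.056 -0.713 -0.699
outer loop
vertex -0.433 -3.563 -3.941
vertex -0.753 -3.229 -4.307
vertex -0.167 -3.246 -4.243
endloop
endfacet
facet normal 0.796 -0.100 0.597
outer loop
vertex -0.433 -3.563 -3.941
vertex -0.167 -3.246 -4.243
vertex -0.847 -2.031 -3.133
endloop
endfacet
facet normal 0.056 -0.712 -0.700
outer loop
vertex -0.167 -3.246 -4.243
vertex -0.753 -3.229 -4.307
vertex -0.342 -2.916 -4.593
endloop
endfacet
facet normal 0.878 0.479 0.013
outer loop
vertex -0.167 -3.246 -4.243
vertex -0.342 -2.916 -4.593
vertex -0.847 -2.031 -3.133
endloop
endfacet

endsolid
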